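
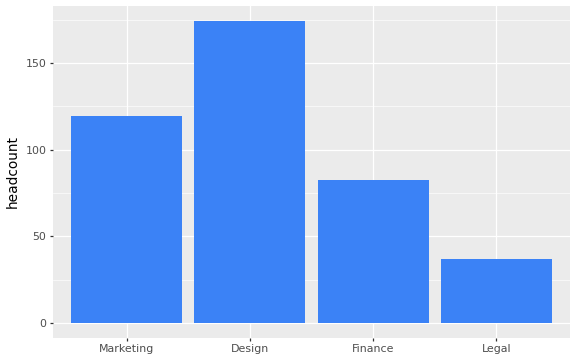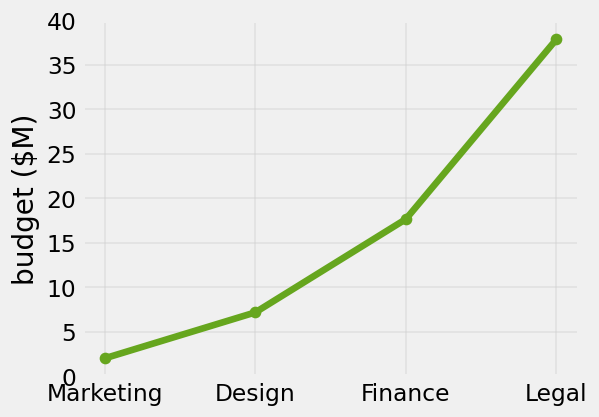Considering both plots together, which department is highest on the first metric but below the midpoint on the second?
Design

Chart 2 median budget ($M) ≈ 10; below-median departments: Marketing, Design. Among those, Design has the highest headcount (≈ 180).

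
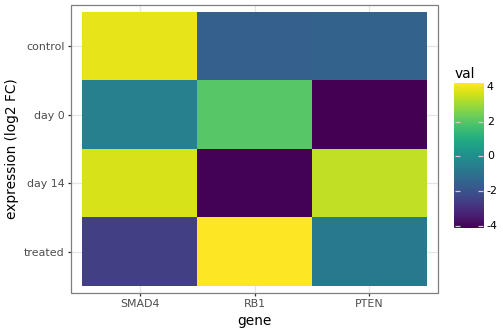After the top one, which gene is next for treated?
Top 3 for treated: RB1 ≈ 4, PTEN ≈ -1, SMAD4 ≈ -3.

PTEN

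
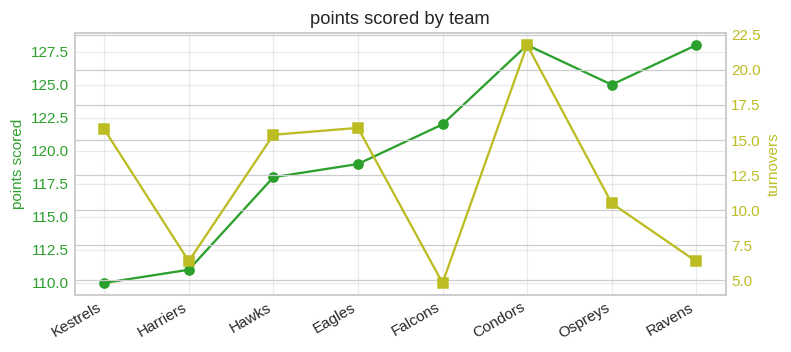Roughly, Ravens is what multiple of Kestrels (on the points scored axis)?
Ravens ≈ 128, Kestrels ≈ 110; 128/110 ≈ 1.16.

≈ 1.16×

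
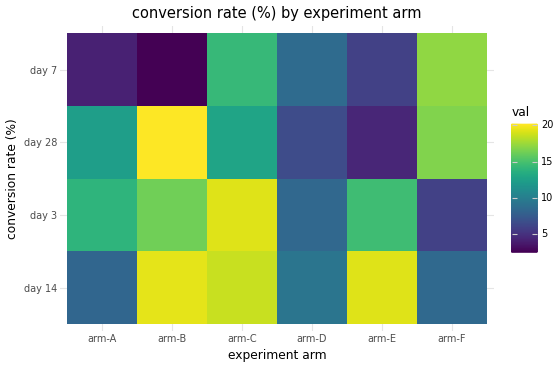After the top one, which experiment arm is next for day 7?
Top 3 for day 7: arm-F ≈ 18, arm-C ≈ 14, arm-D ≈ 8.

arm-C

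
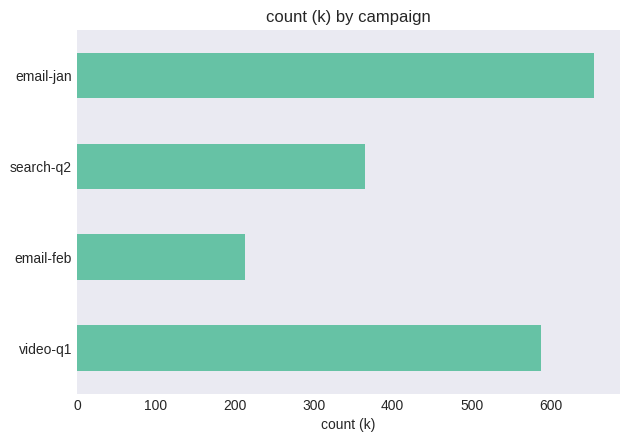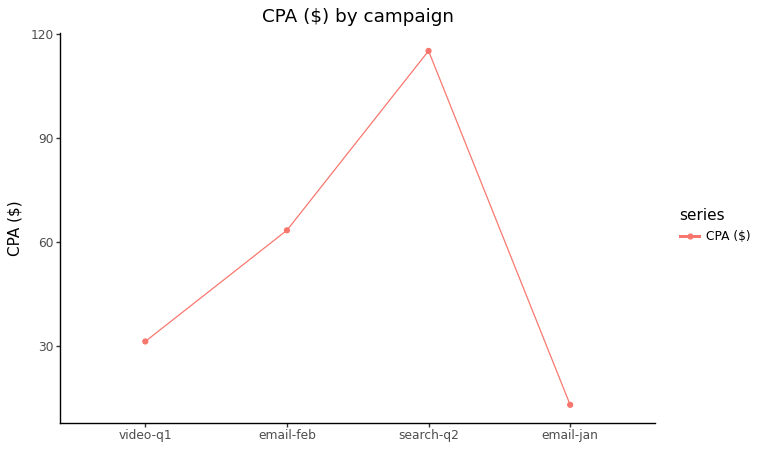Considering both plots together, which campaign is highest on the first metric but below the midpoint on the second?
email-jan

Chart 2 median CPA ($) ≈ 40; below-median campaigns: video-q1, email-jan. Among those, email-jan has the highest count (k) (≈ 700).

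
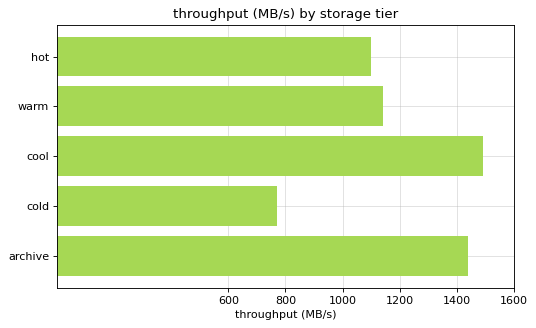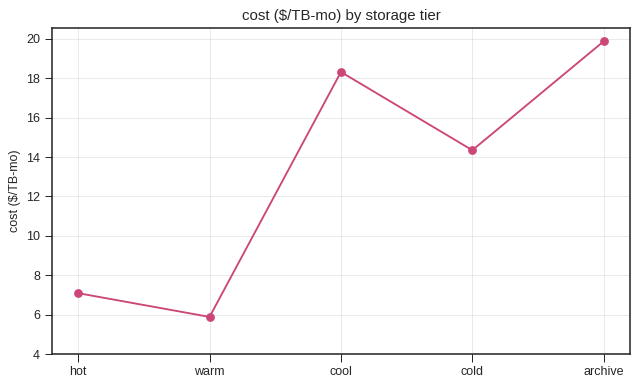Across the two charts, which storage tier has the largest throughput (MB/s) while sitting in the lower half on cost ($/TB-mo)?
warm

Chart 2 median cost ($/TB-mo) ≈ 14; below-median storage tiers: hot, warm. Among those, warm has the highest throughput (MB/s) (≈ 1200).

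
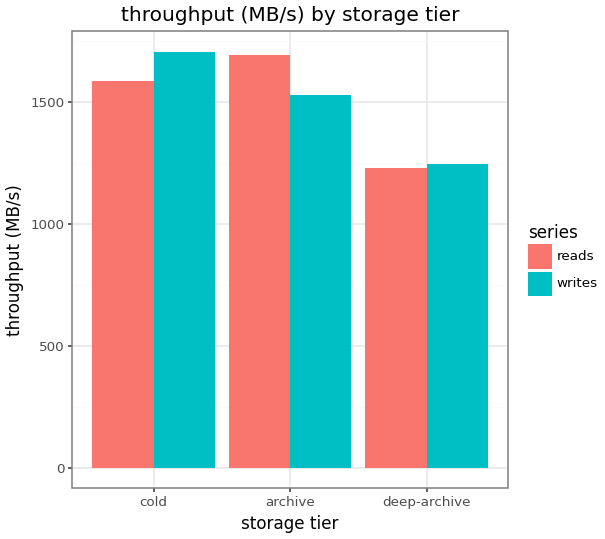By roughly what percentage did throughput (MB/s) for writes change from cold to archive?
cold ≈ 1800, archive ≈ 1600; (1600 − 1800) / 1800 ≈ -11.1%.

≈ -11.1%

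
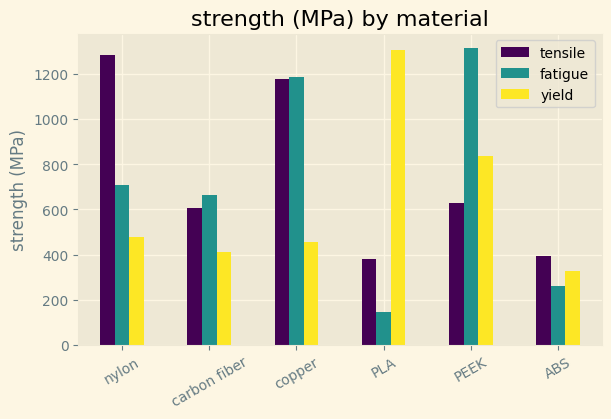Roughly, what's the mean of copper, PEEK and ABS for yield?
≈ 533

(400 + 800 + 400) / 3 ≈ 533.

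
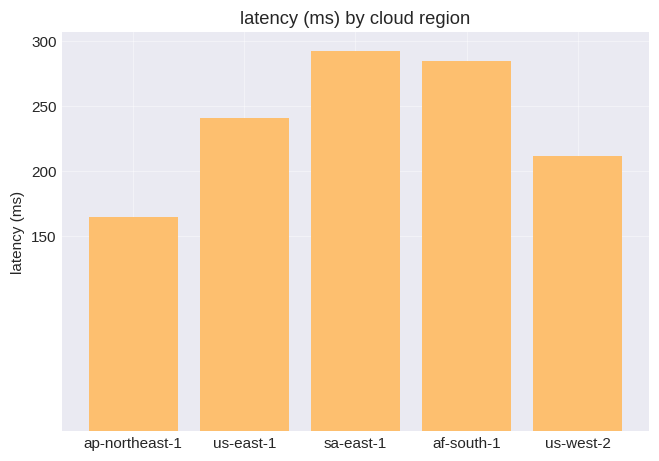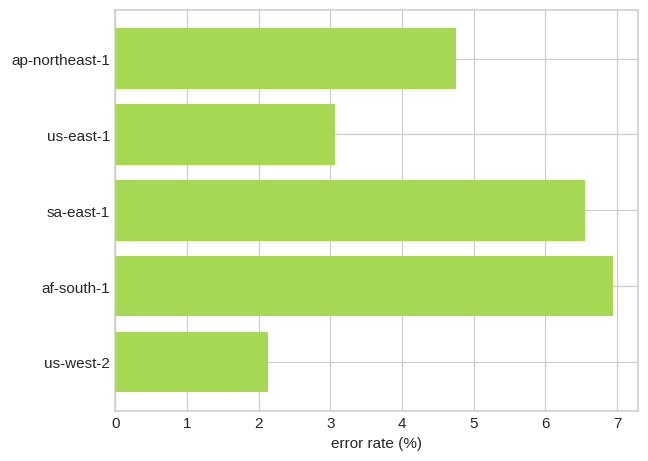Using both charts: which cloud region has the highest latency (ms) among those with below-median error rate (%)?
Chart 2 median error rate (%) ≈ 5; below-median cloud regions: us-east-1, us-west-2. Among those, us-east-1 has the highest latency (ms) (≈ 250).

us-east-1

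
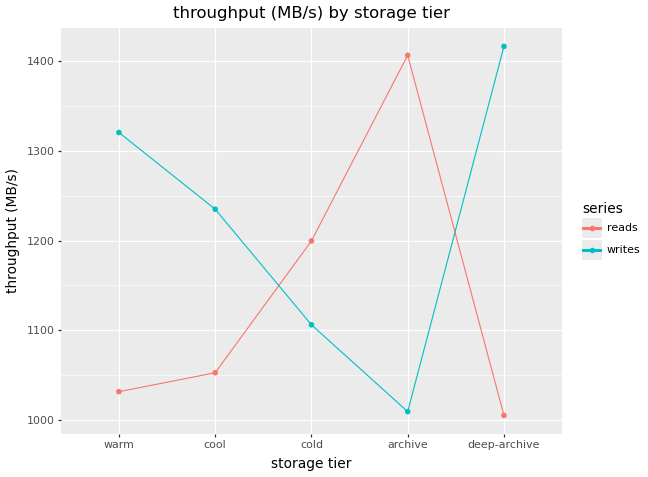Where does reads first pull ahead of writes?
cool: reads ≈ 1050 vs writes ≈ 1250 (not yet); cold: reads ≈ 1200 vs writes ≈ 1100 (first crossover).

cold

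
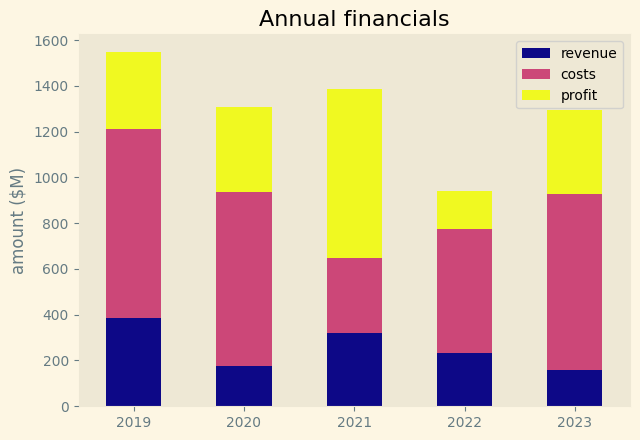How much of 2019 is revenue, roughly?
≈ 400

revenue top ≈ 400, bottom ≈ 0; segment ≈ 400.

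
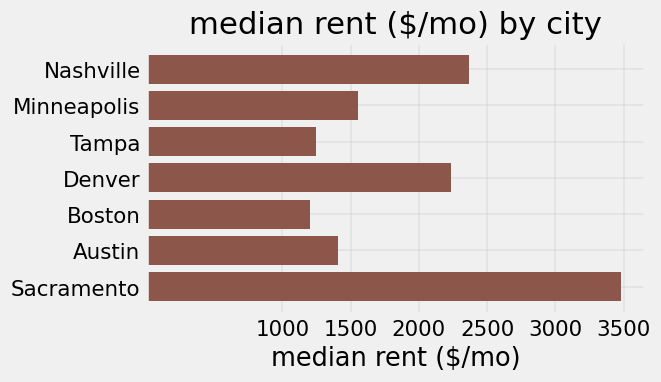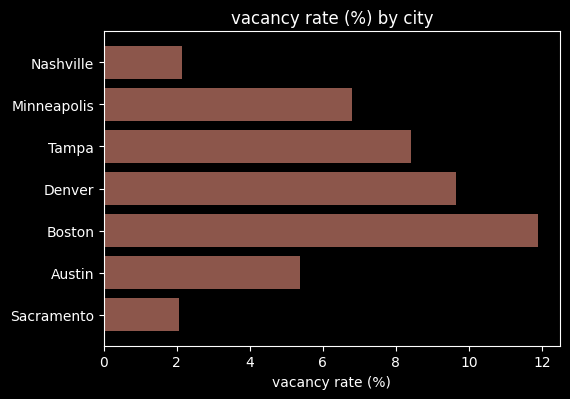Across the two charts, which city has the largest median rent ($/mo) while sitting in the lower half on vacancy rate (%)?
Chart 2 median vacancy rate (%) ≈ 6; below-median cities: Nashville, Austin, Sacramento. Among those, Sacramento has the highest median rent ($/mo) (≈ 3500).

Sacramento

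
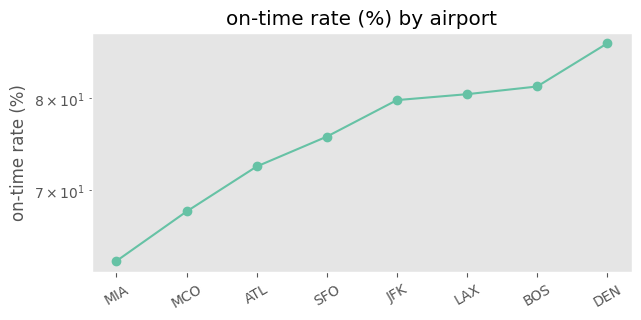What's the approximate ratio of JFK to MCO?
≈ 1.18×

JFK ≈ 80, MCO ≈ 68; 80/68 ≈ 1.18.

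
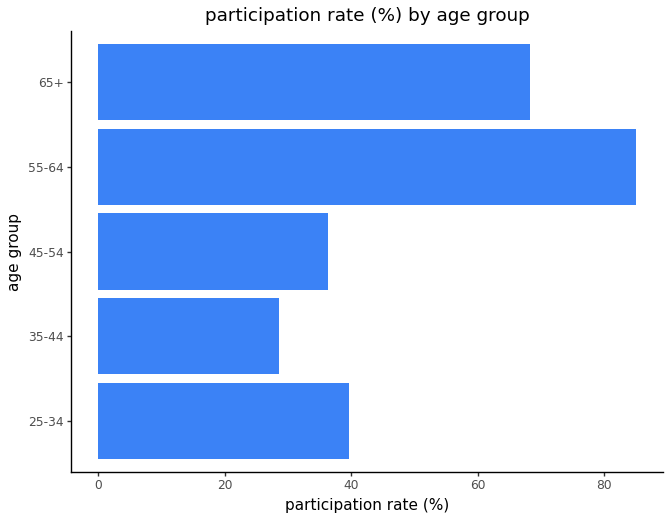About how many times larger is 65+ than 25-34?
65+ ≈ 70, 25-34 ≈ 40; 70/40 ≈ 1.75.

≈ 1.75×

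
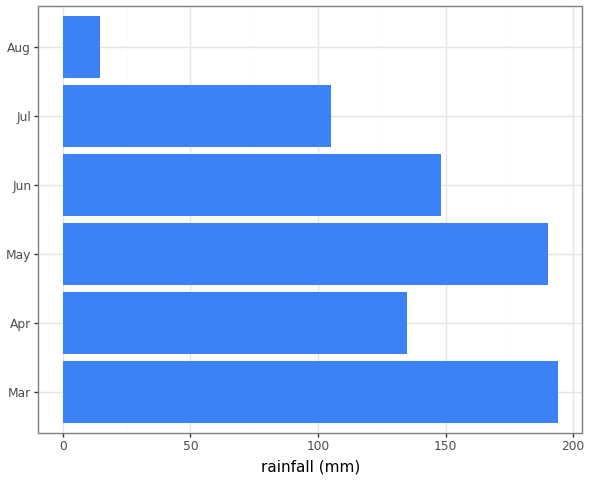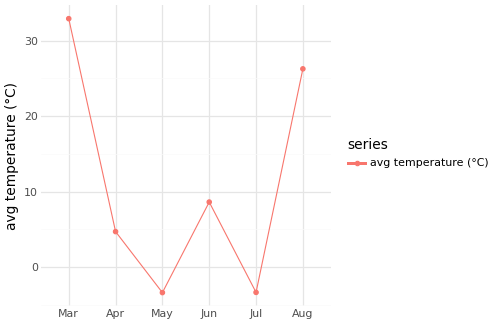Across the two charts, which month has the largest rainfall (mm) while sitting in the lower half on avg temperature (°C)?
Chart 2 median avg temperature (°C) ≈ 5; below-median months: Apr, May, Jul. Among those, May has the highest rainfall (mm) (≈ 200).

May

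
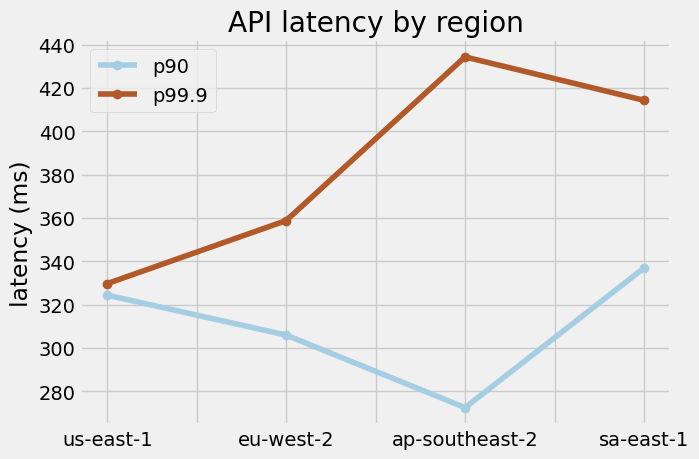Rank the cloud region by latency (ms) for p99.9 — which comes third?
Top 4 for p99.9: ap-southeast-2 ≈ 440, sa-east-1 ≈ 420, eu-west-2 ≈ 360, us-east-1 ≈ 320.

eu-west-2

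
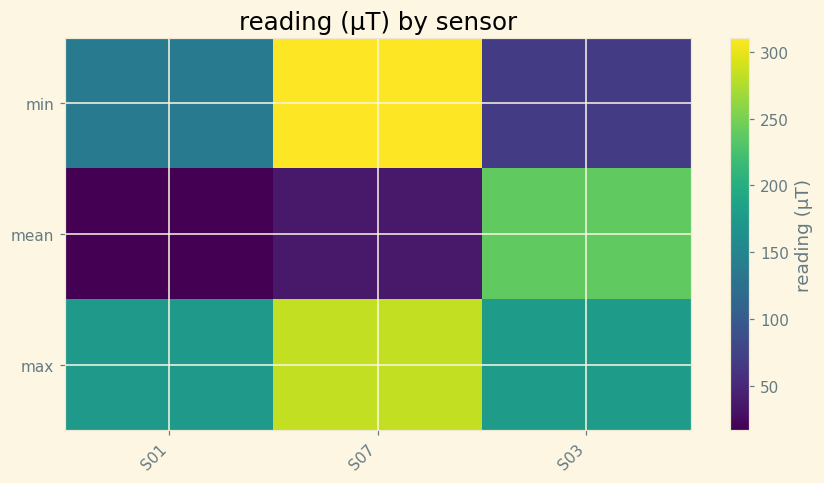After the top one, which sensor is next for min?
Top 3 for min: S07 ≈ 300, S01 ≈ 150, S03 ≈ 75.

S01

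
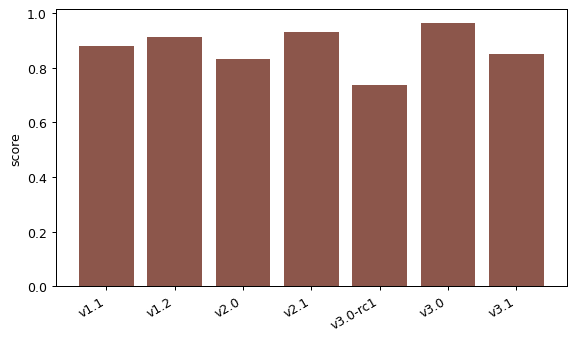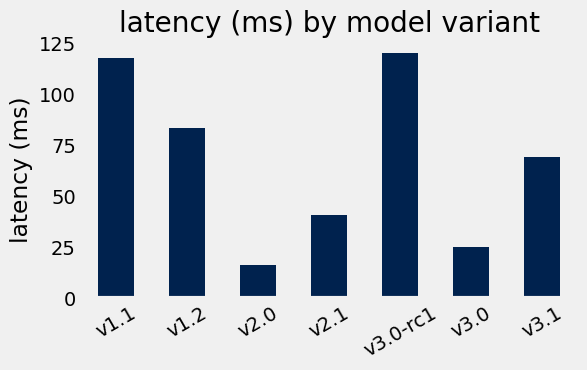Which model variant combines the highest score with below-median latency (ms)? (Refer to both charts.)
Chart 2 median latency (ms) ≈ 60; below-median model variants: v2.0, v2.1, v3.0. Among those, v3.0 has the highest score (≈ 1).

v3.0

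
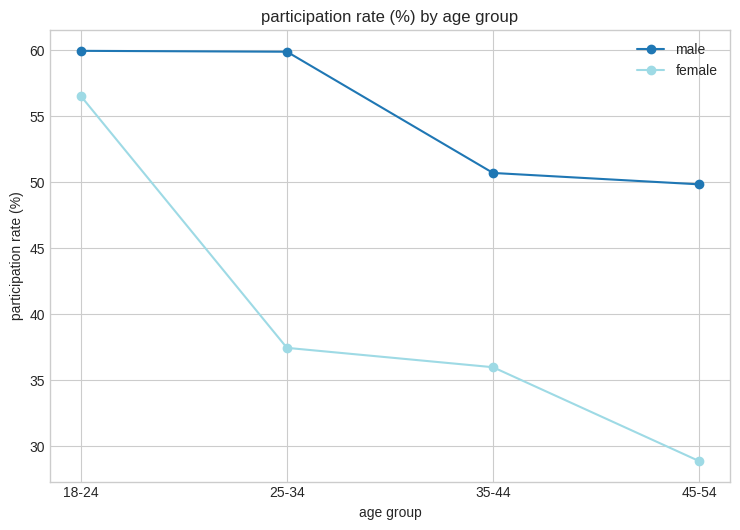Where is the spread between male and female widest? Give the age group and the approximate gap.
25-34, ≈ 25 %

25-34: male ≈ 60, female ≈ 35 → gap ≈ 25. Next-largest (45-54) is only ≈ 20.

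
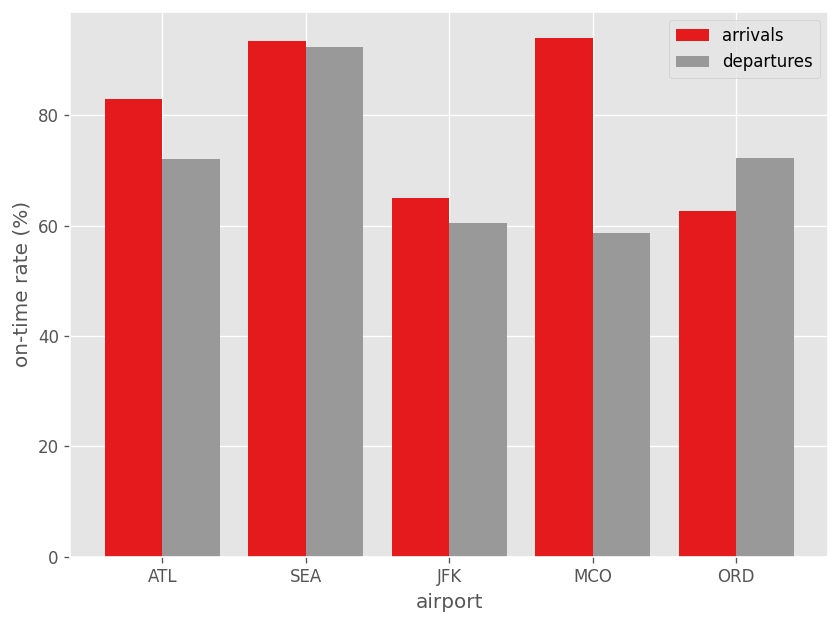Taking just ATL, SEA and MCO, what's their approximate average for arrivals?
(80 + 90 + 90) / 3 ≈ 87.

≈ 87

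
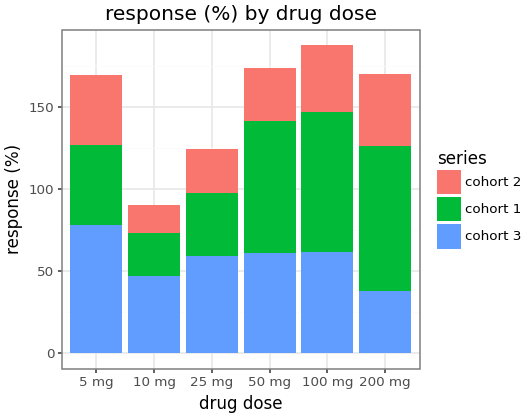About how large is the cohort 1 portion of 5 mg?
≈ 40

cohort 1 top ≈ 120, bottom ≈ 80; segment ≈ 40.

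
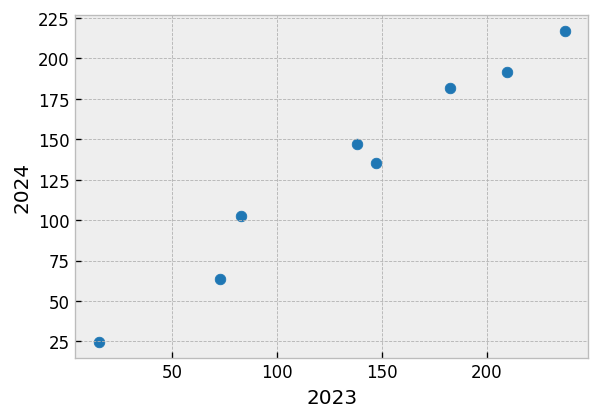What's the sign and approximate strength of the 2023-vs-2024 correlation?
Points are positively correlated; strong (|r| ≈ 1.0).

positive, strong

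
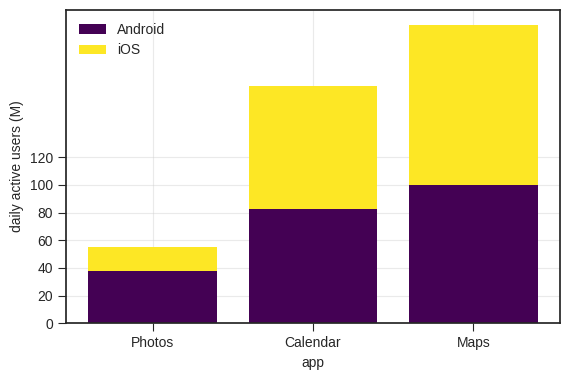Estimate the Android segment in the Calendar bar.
Android top ≈ 80, bottom ≈ 0; segment ≈ 80.

≈ 80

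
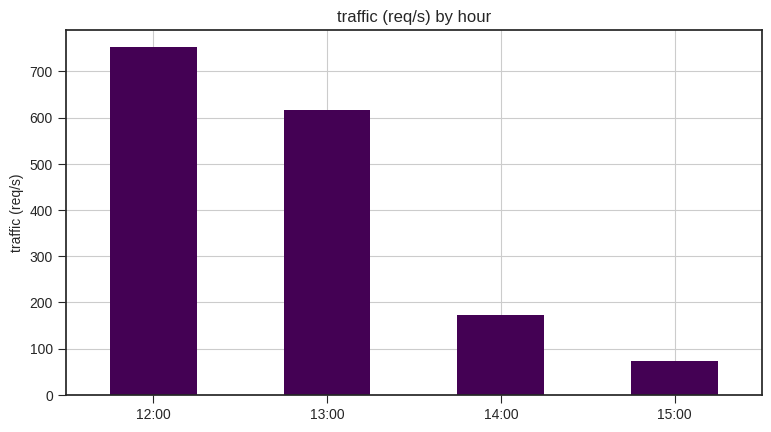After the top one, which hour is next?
Top 3: 12:00 ≈ 800, 13:00 ≈ 600, 14:00 ≈ 200.

13:00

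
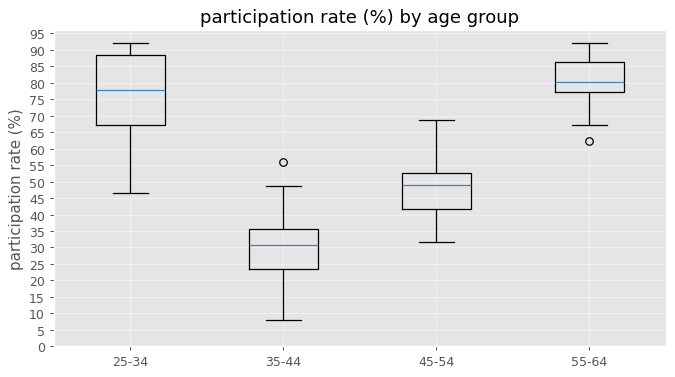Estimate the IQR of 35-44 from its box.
≈ 10

Q3 ≈ 35, Q1 ≈ 25; IQR ≈ 10.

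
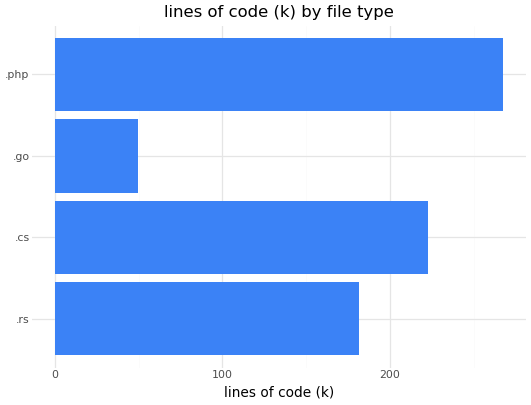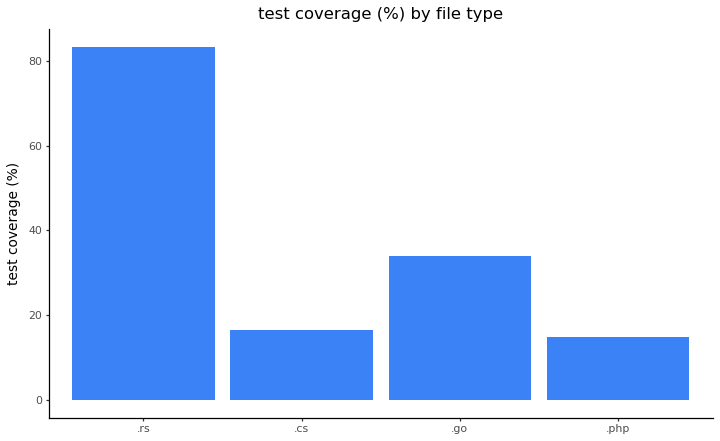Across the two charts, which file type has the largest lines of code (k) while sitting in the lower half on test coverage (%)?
Chart 2 median test coverage (%) ≈ 30; below-median file types: .cs, .php. Among those, .php has the highest lines of code (k) (≈ 275).

.php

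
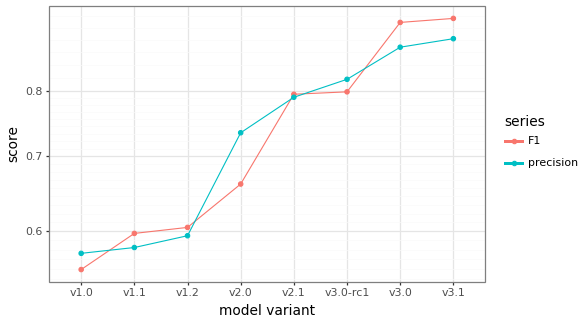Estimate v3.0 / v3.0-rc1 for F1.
v3.0 ≈ 0.90, v3.0-rc1 ≈ 0.80; 0.90/0.80 ≈ 1.12.

≈ 1.12×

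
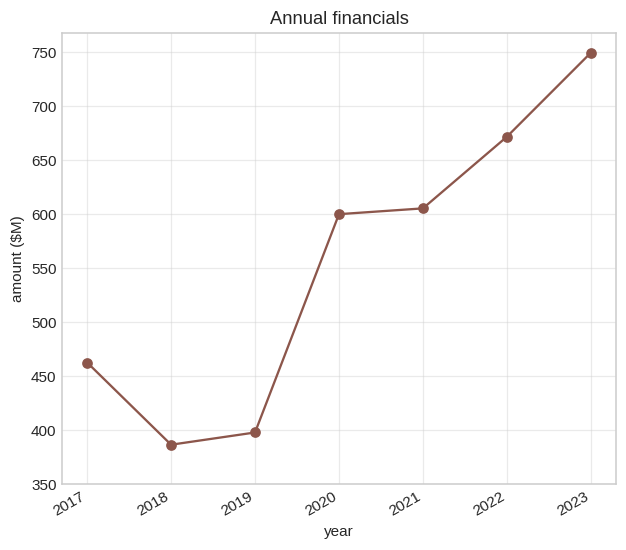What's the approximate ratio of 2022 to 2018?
≈ 1.62×

2022 ≈ 650, 2018 ≈ 400; 650/400 ≈ 1.62.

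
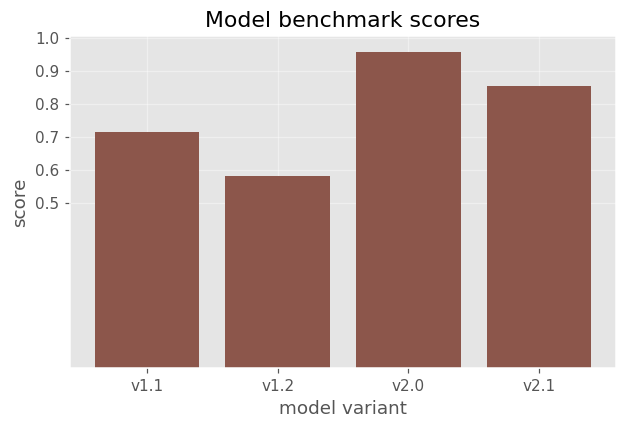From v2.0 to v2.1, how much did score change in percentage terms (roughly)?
v2.0 ≈ 1.0, v2.1 ≈ 0.9; (0.9 − 1.0) / 1.0 ≈ -10%.

≈ -10%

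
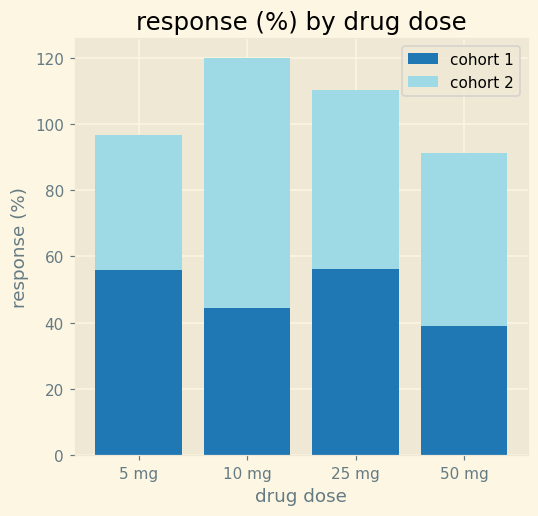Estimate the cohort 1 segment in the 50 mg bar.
cohort 1 top ≈ 40, bottom ≈ 0; segment ≈ 40.

≈ 40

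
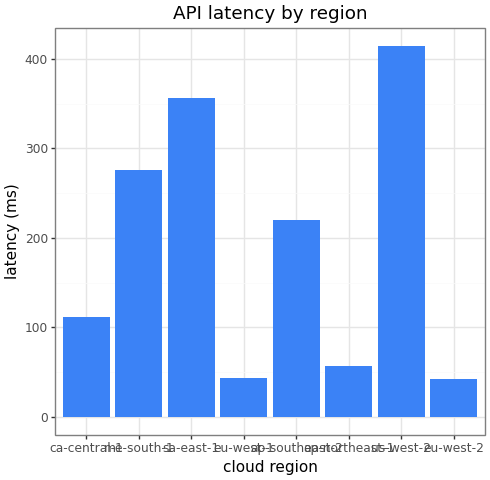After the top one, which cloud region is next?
Top 3: us-west-2 ≈ 400, sa-east-1 ≈ 350, me-south-1 ≈ 300.

sa-east-1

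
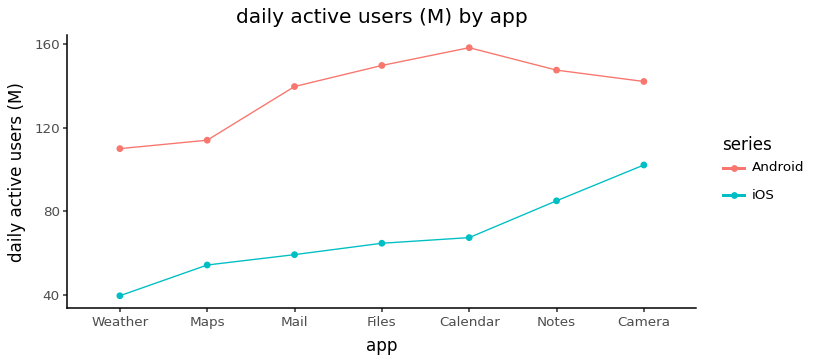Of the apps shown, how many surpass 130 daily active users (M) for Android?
Above 130: Mail, Files, Calendar, Notes, Camera.

5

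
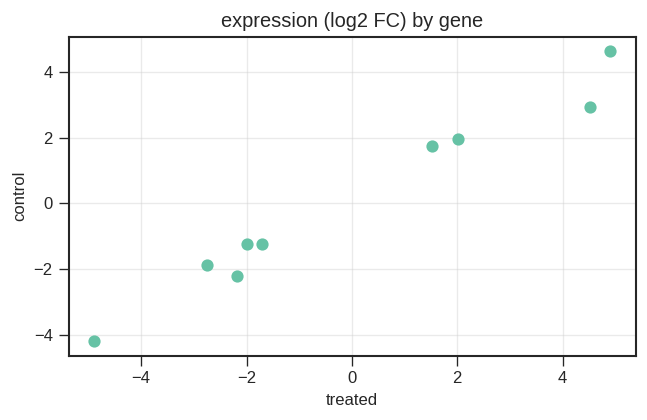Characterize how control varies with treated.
positive, strong

Points are positively correlated; strong (|r| ≈ 1.0).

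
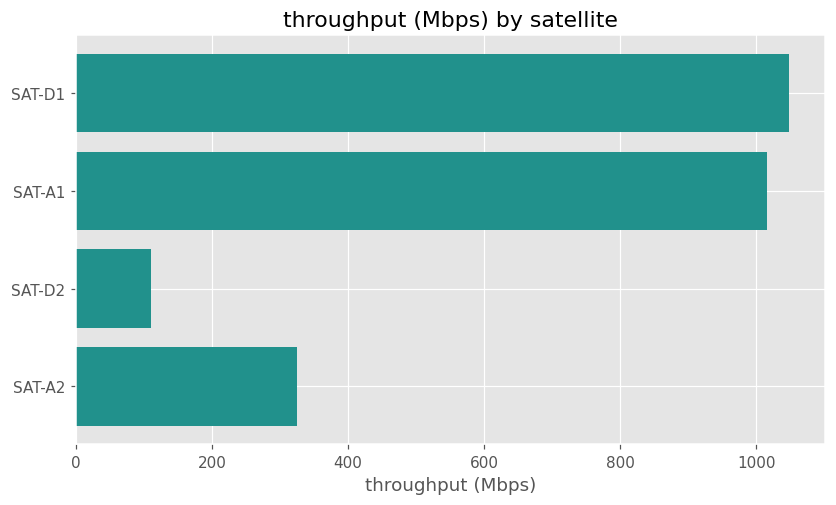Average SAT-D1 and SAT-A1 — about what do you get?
≈ 1000

(1000 + 1000) / 2 ≈ 1000.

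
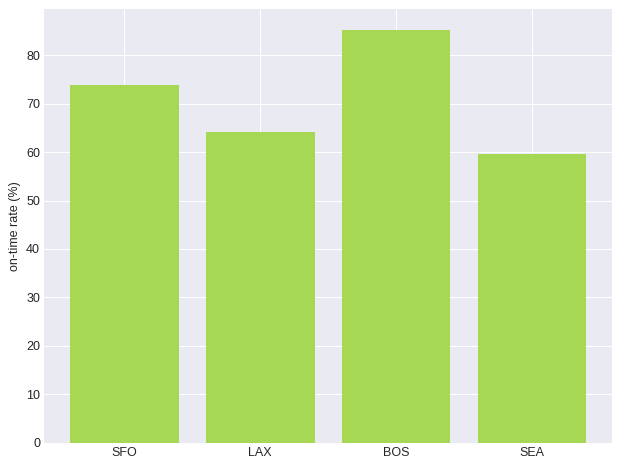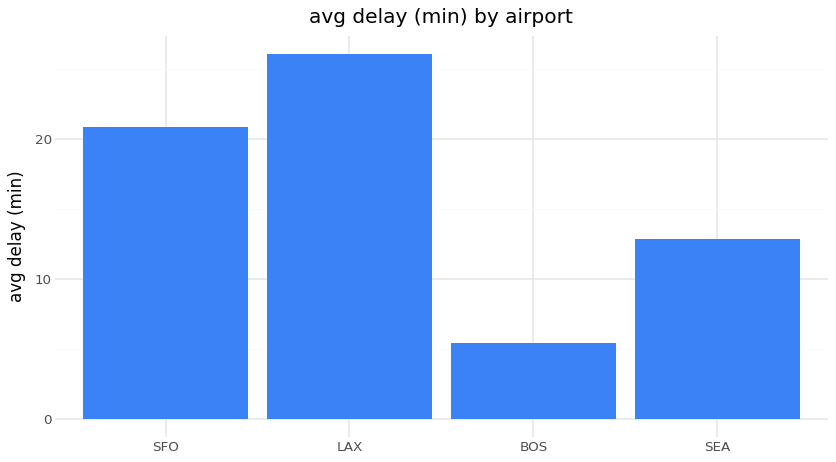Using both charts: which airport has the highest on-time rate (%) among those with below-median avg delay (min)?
Chart 2 median avg delay (min) ≈ 15; below-median airports: BOS, SEA. Among those, BOS has the highest on-time rate (%) (≈ 90).

BOS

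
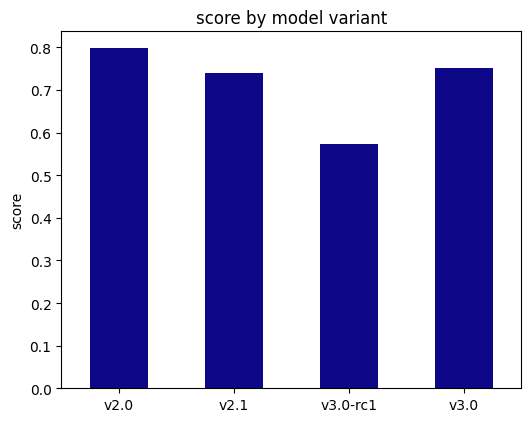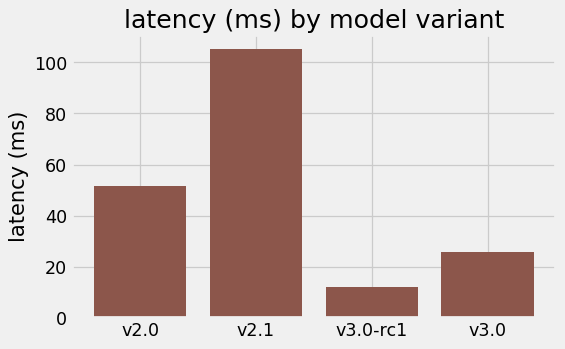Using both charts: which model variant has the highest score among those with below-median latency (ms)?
Chart 2 median latency (ms) ≈ 40; below-median model variants: v3.0-rc1, v3.0. Among those, v3.0 has the highest score (≈ 0.8).

v3.0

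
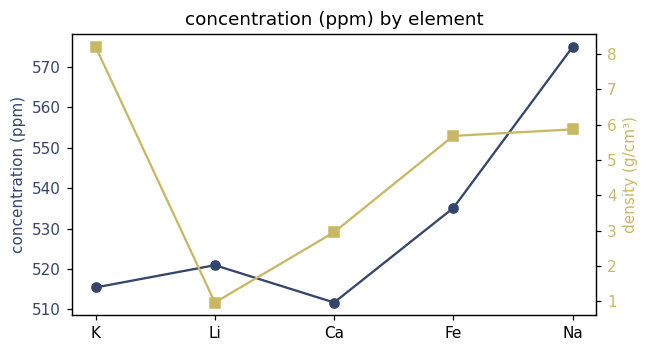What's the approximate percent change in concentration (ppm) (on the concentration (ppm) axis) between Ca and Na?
Ca ≈ 510, Na ≈ 570; (570 − 510) / 510 ≈ +11.8%.

≈ +11.8%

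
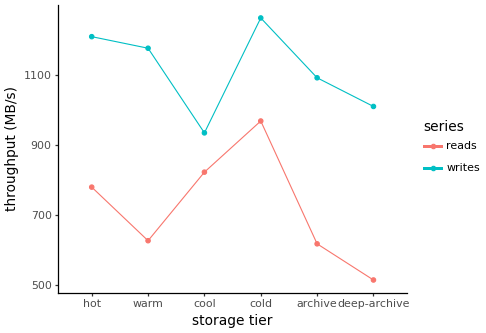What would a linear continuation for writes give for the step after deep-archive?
Last three: 1300, 1100, 1000 → slope ≈ -150/step → next ≈ 850.

≈ 850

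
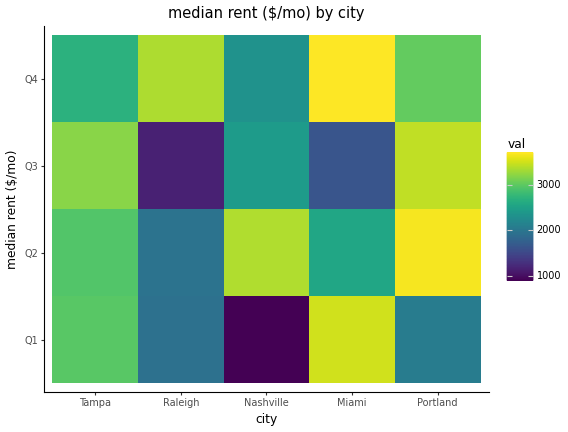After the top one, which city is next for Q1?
Top 3 for Q1: Miami ≈ 3500, Tampa ≈ 3000, Portland ≈ 2000.

Tampa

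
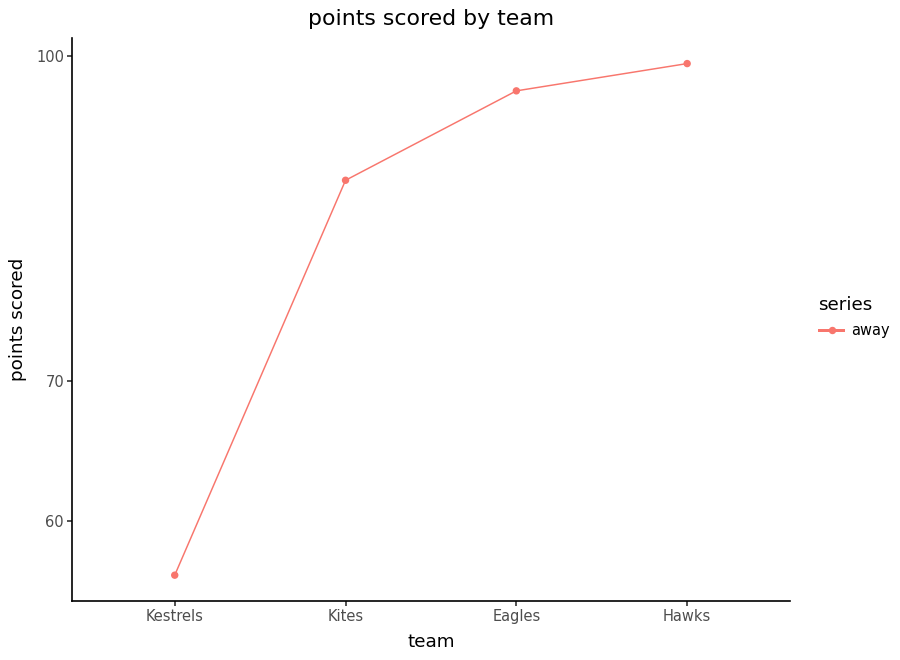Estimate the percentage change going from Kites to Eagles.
≈ +11.8%

Kites ≈ 85, Eagles ≈ 95; (95 − 85) / 85 ≈ +11.8%.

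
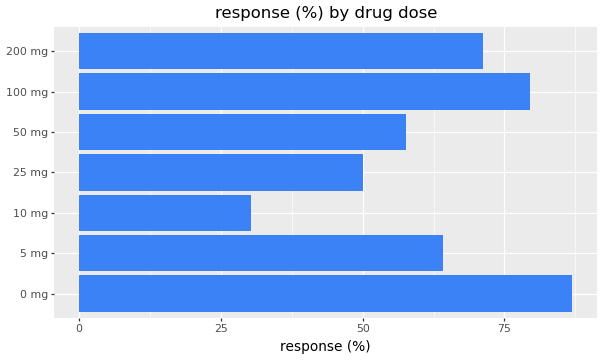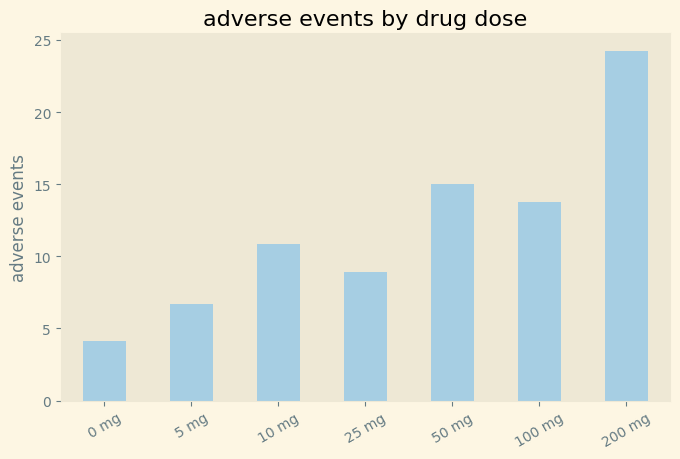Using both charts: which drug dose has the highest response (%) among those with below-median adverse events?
0 mg

Chart 2 median adverse events ≈ 10; below-median drug doses: 0 mg, 5 mg, 25 mg. Among those, 0 mg has the highest response (%) (≈ 90).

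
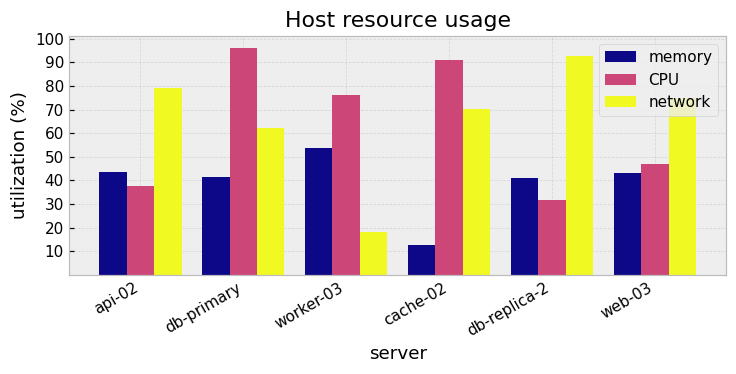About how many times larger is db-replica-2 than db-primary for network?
db-replica-2 ≈ 90, db-primary ≈ 60; 90/60 ≈ 1.5.

≈ 1.5×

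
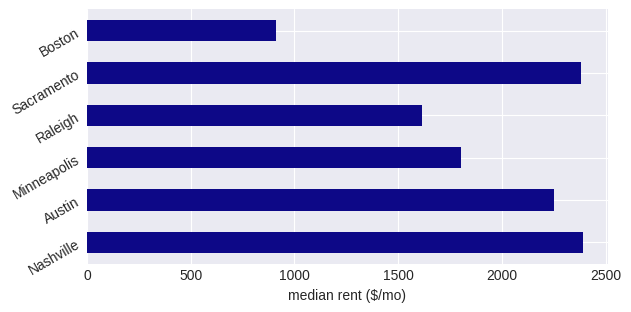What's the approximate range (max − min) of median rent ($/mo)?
Max Nashville ≈ 2400, min Boston ≈ 1000; range ≈ 1400.

≈ 1400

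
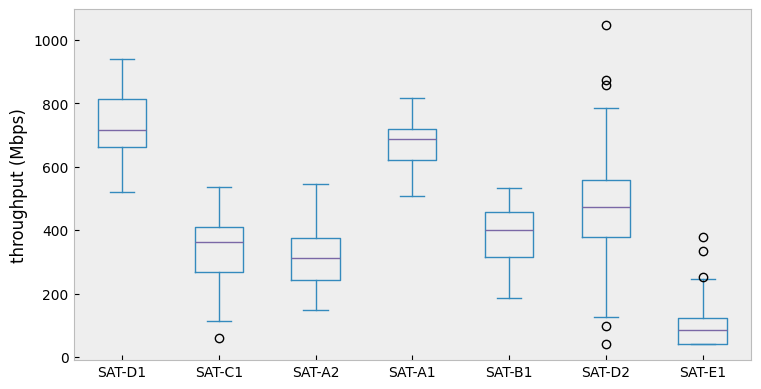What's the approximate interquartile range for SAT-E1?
≈ 100

Q3 ≈ 100, Q1 ≈ 0; IQR ≈ 100.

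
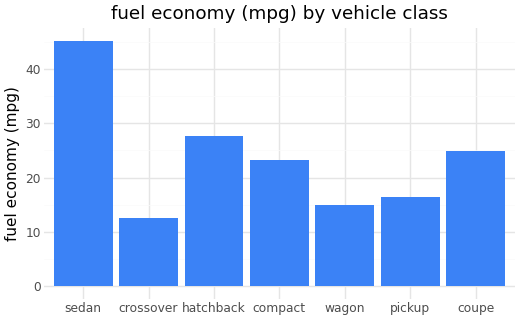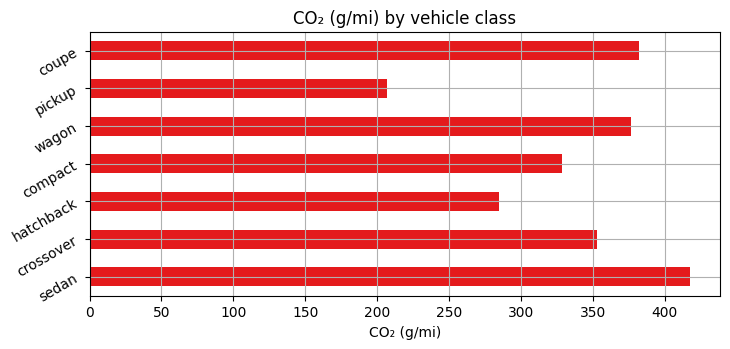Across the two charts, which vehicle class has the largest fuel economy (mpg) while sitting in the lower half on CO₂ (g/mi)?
Chart 2 median CO₂ (g/mi) ≈ 350; below-median vehicle classes: hatchback, compact, pickup. Among those, hatchback has the highest fuel economy (mpg) (≈ 30).

hatchback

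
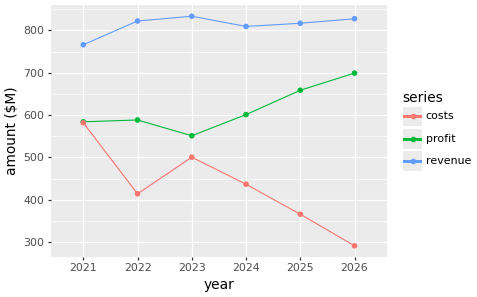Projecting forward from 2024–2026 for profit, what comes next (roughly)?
Last three: 600, 650, 700 → slope ≈ 50/step → next ≈ 750.

≈ 750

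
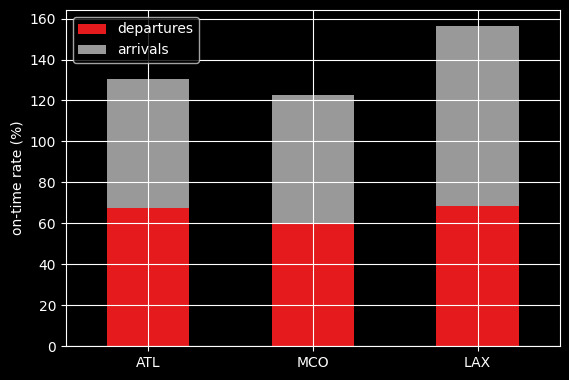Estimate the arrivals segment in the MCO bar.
arrivals top ≈ 120, bottom ≈ 60; segment ≈ 60.

≈ 60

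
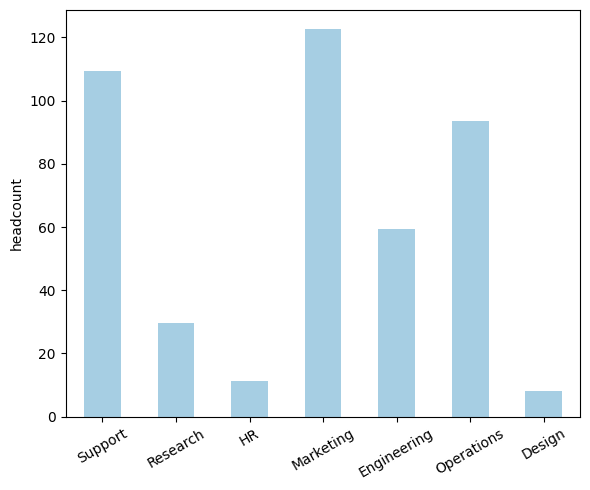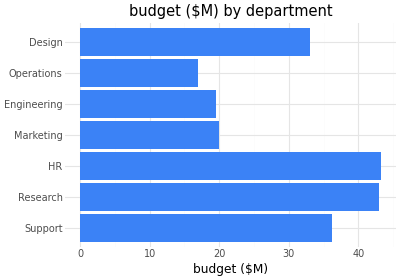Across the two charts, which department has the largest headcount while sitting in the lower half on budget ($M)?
Marketing

Chart 2 median budget ($M) ≈ 35; below-median departments: Marketing, Engineering, Operations. Among those, Marketing has the highest headcount (≈ 120).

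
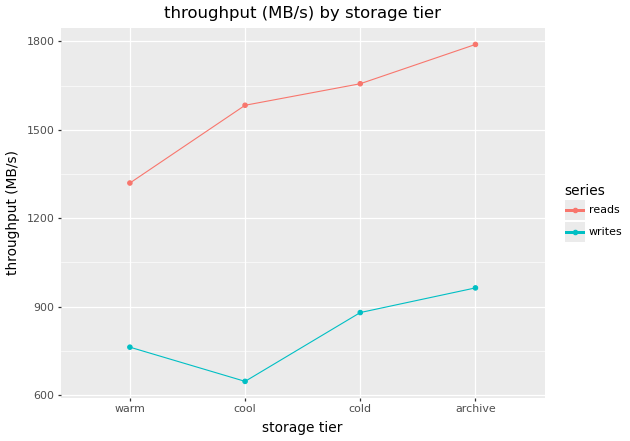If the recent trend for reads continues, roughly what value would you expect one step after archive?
≈ 1900

Last three: 1600, 1700, 1800 → slope ≈ 100/step → next ≈ 1900.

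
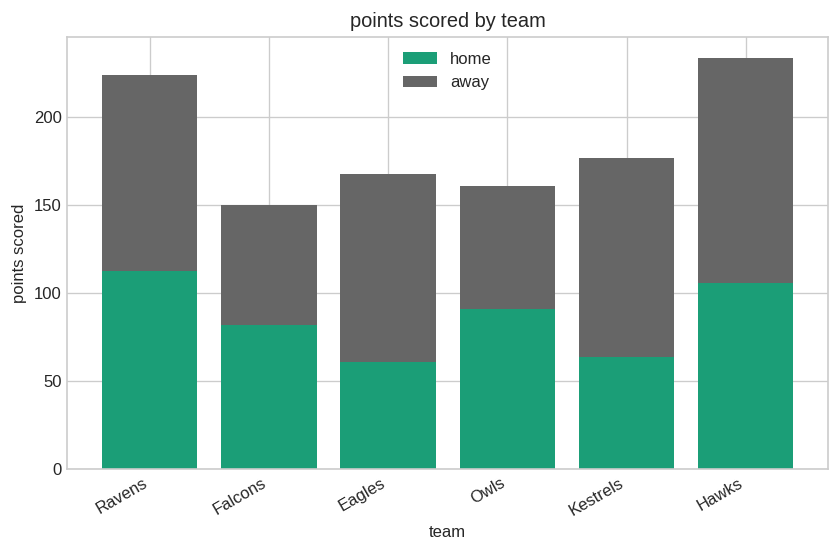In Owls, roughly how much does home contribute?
≈ 100

home top ≈ 100, bottom ≈ 0; segment ≈ 100.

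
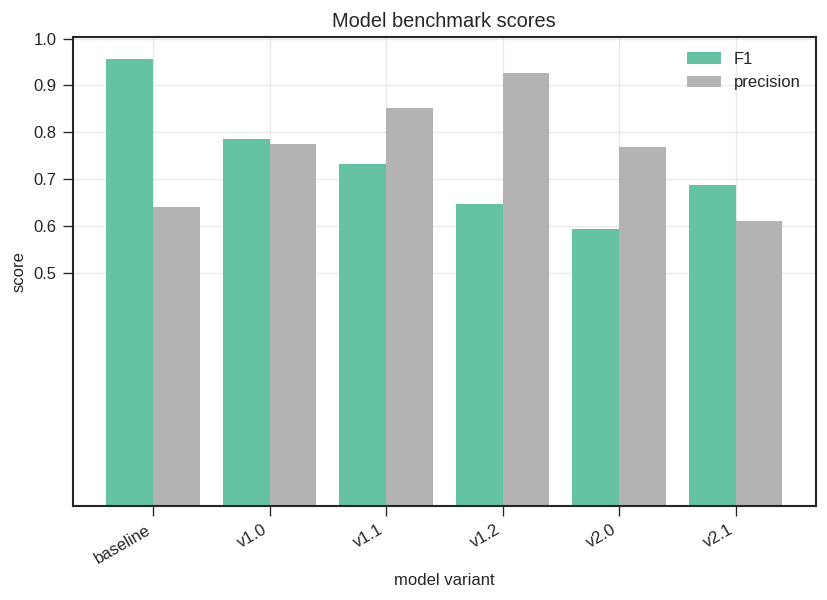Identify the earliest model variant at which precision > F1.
v1.0: precision ≈ 0.8 vs F1 ≈ 0.8 (not yet); v1.1: precision ≈ 0.9 vs F1 ≈ 0.7 (first crossover).

v1.1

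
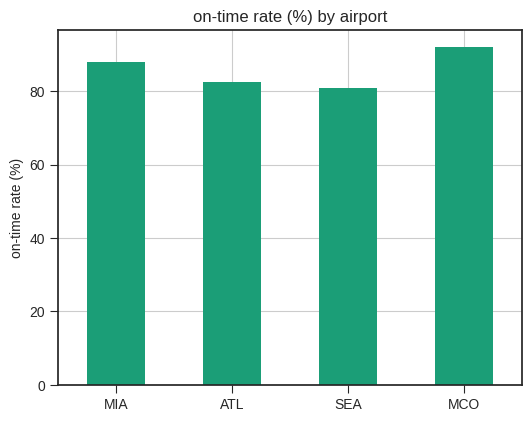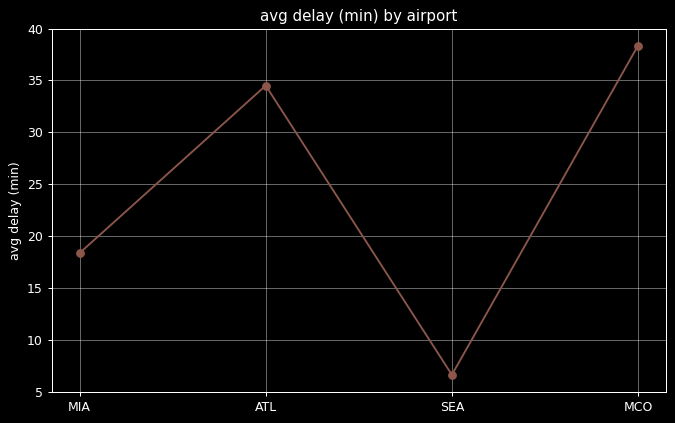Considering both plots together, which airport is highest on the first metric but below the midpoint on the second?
Chart 2 median avg delay (min) ≈ 25; below-median airports: MIA, SEA. Among those, MIA has the highest on-time rate (%) (≈ 90).

MIA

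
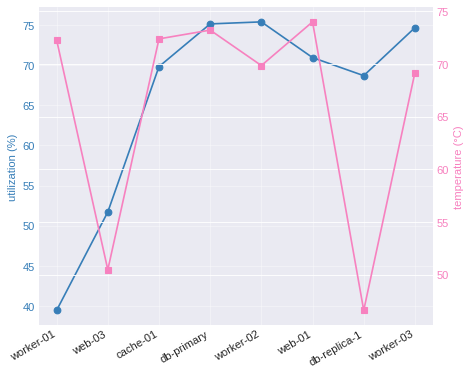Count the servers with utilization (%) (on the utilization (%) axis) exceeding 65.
Above 65: cache-01, db-primary, worker-02, web-01, db-replica-1, worker-03.

6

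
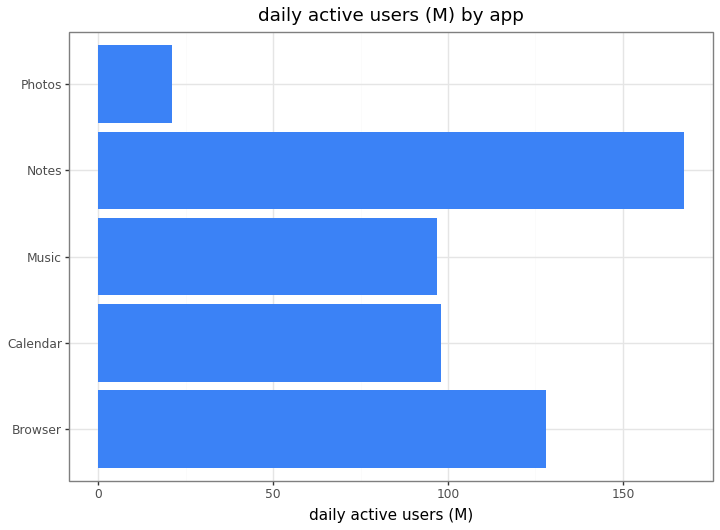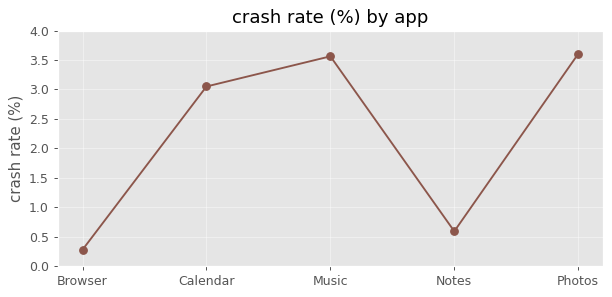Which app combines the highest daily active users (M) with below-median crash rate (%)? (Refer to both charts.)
Chart 2 median crash rate (%) ≈ 3; below-median apps: Browser, Notes. Among those, Notes has the highest daily active users (M) (≈ 160).

Notes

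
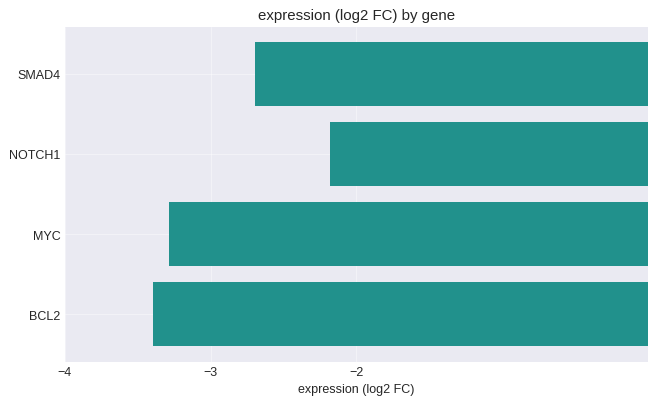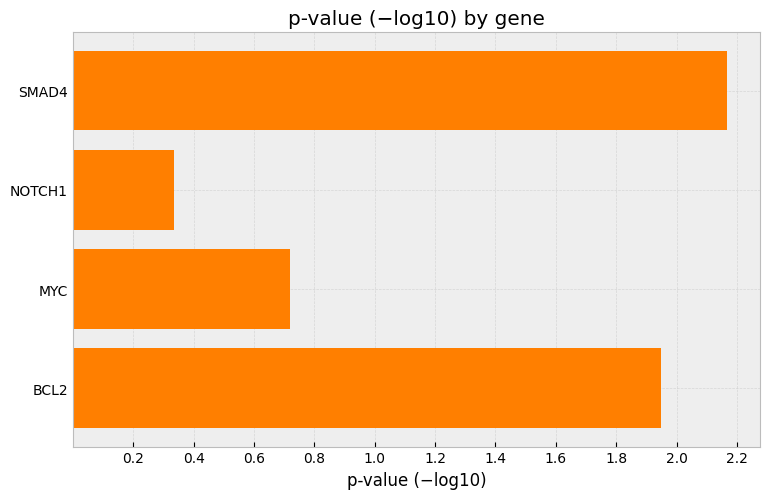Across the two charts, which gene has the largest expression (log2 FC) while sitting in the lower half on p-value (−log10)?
Chart 2 median p-value (−log10) ≈ 1.4; below-median genes: NOTCH1, MYC. Among those, NOTCH1 has the highest expression (log2 FC) (≈ -2).

NOTCH1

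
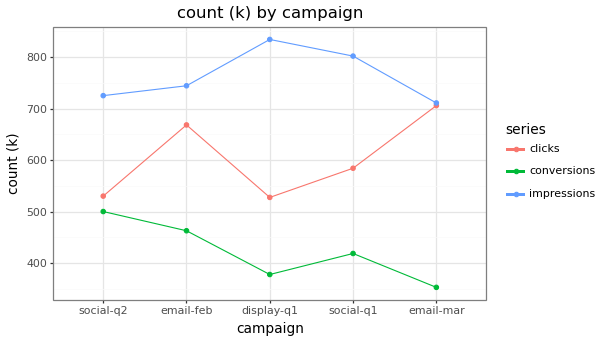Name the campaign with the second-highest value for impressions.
social-q1

Top 3 for impressions: display-q1 ≈ 850, social-q1 ≈ 800, email-feb ≈ 750.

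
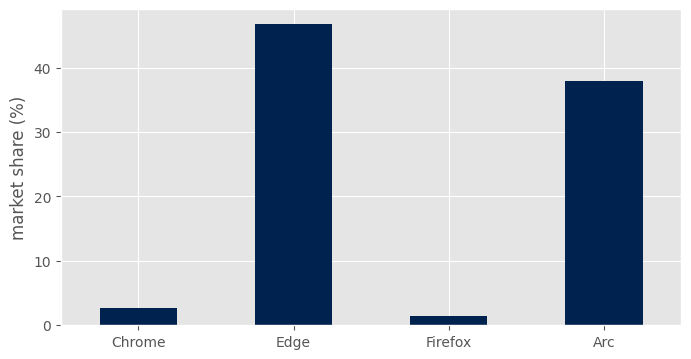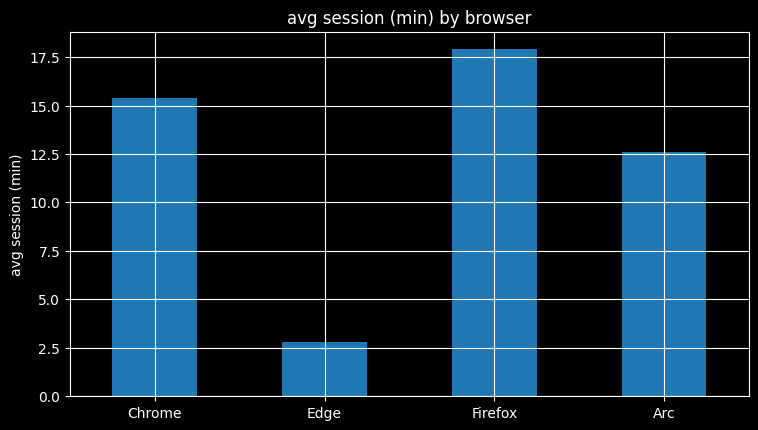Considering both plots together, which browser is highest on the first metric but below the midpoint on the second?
Chart 2 median avg session (min) ≈ 14; below-median browsers: Edge, Arc. Among those, Edge has the highest market share (%) (≈ 45).

Edge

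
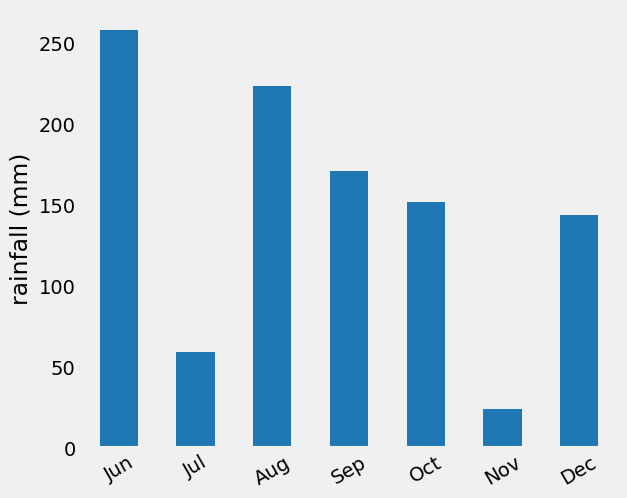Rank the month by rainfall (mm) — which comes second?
Top 3: Jun ≈ 250, Aug ≈ 225, Sep ≈ 175.

Aug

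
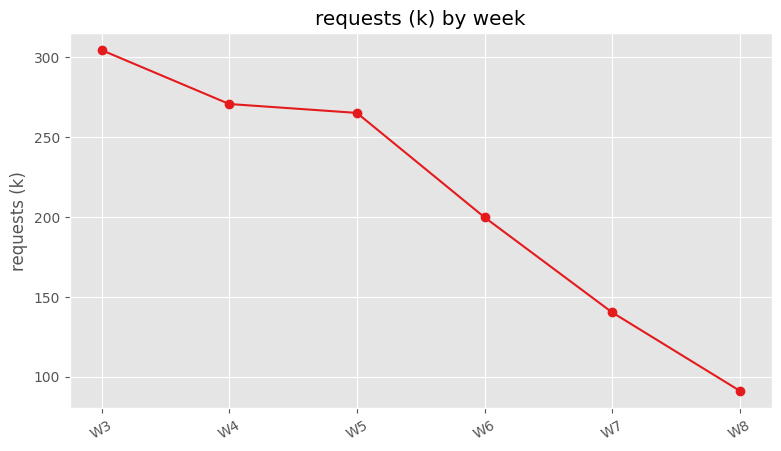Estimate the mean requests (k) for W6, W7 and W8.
(200 + 140 + 100) / 3 ≈ 147.

≈ 147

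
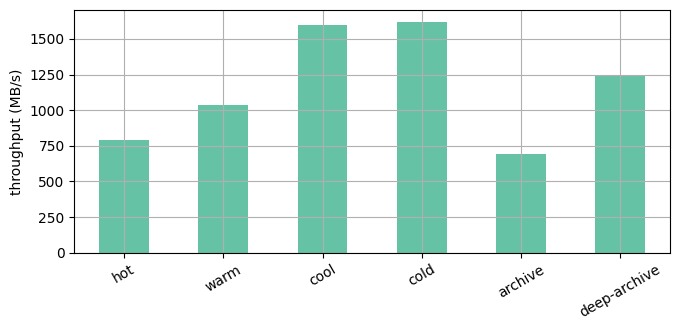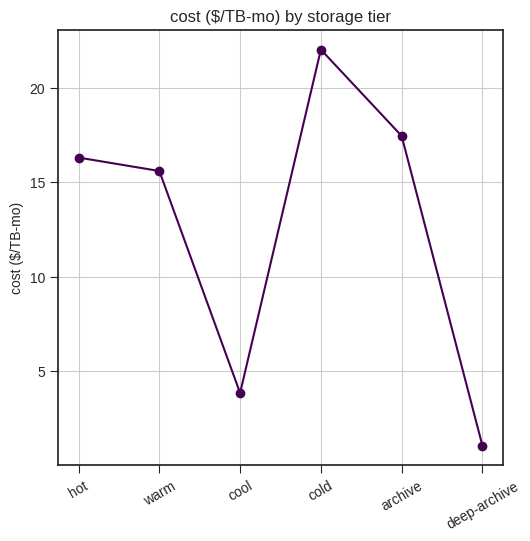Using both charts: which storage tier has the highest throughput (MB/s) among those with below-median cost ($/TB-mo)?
Chart 2 median cost ($/TB-mo) ≈ 15; below-median storage tiers: warm, cool, deep-archive. Among those, cool has the highest throughput (MB/s) (≈ 1600).

cool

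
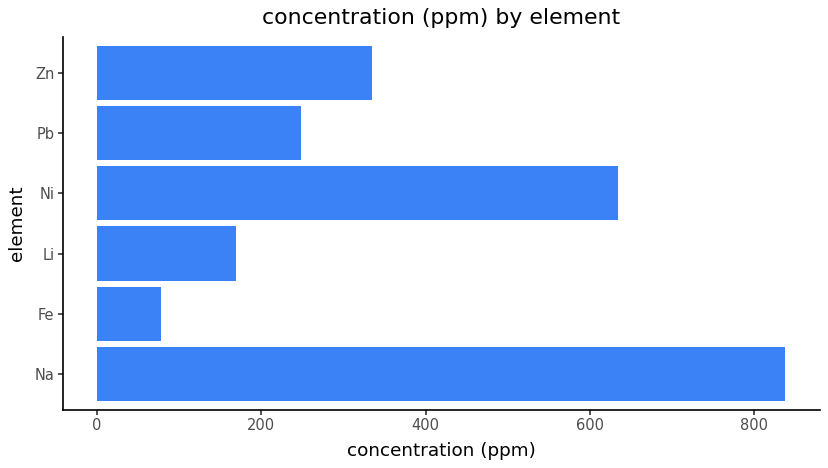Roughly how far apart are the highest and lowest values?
Max Na ≈ 800, min Fe ≈ 100; range ≈ 700.

≈ 700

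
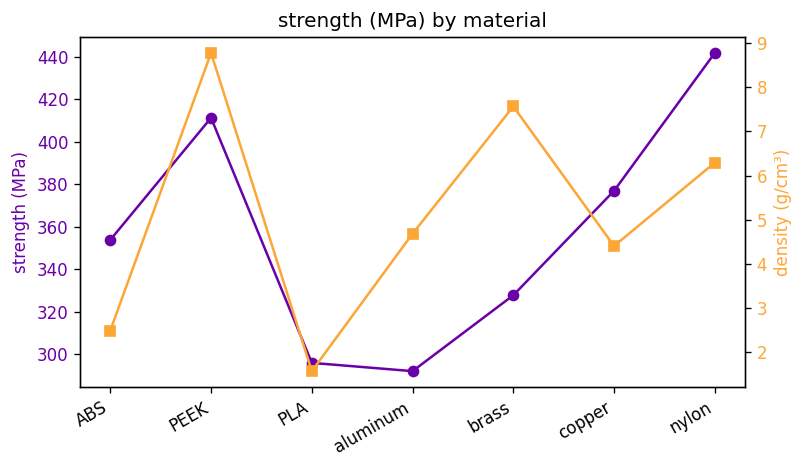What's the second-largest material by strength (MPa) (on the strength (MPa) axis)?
Top 3 (on the strength (MPa) axis): nylon ≈ 440, PEEK ≈ 420, copper ≈ 380.

PEEK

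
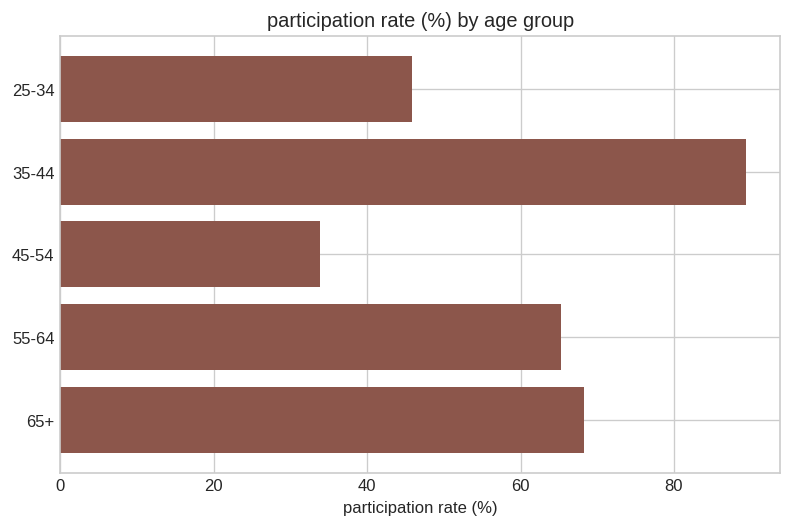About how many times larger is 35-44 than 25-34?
≈ 1.8×

35-44 ≈ 90, 25-34 ≈ 50; 90/50 ≈ 1.8.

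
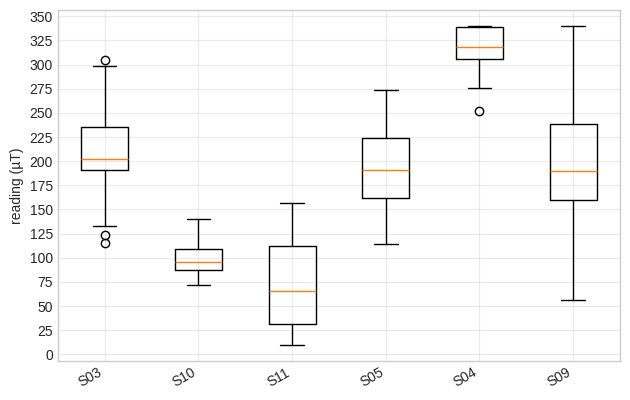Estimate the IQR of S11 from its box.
≈ 75

Q3 ≈ 100, Q1 ≈ 25; IQR ≈ 75.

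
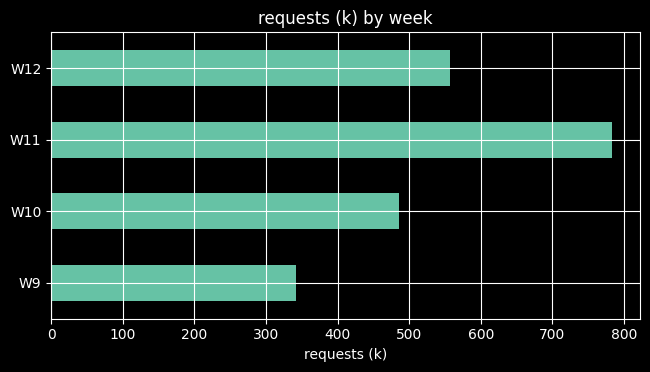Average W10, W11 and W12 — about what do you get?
(500 + 800 + 600) / 3 ≈ 633.

≈ 633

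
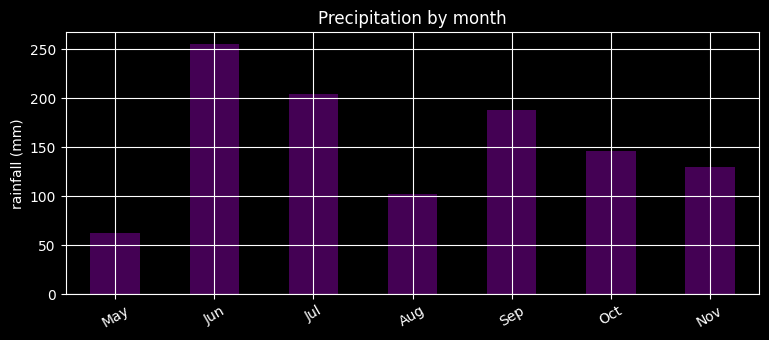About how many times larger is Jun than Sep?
Jun ≈ 250, Sep ≈ 175; 250/175 ≈ 1.43.

≈ 1.43×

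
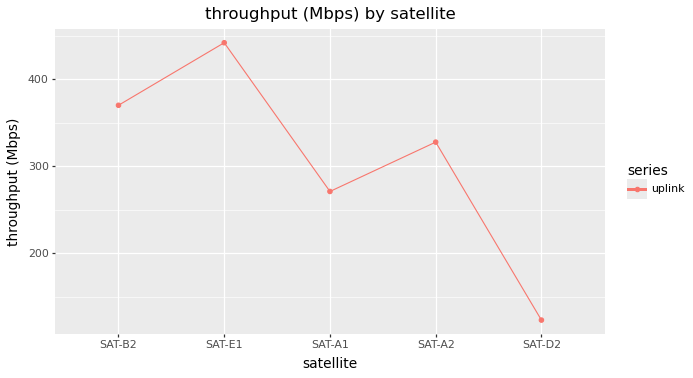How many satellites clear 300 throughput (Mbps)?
3

Above 300: SAT-B2, SAT-E1, SAT-A2.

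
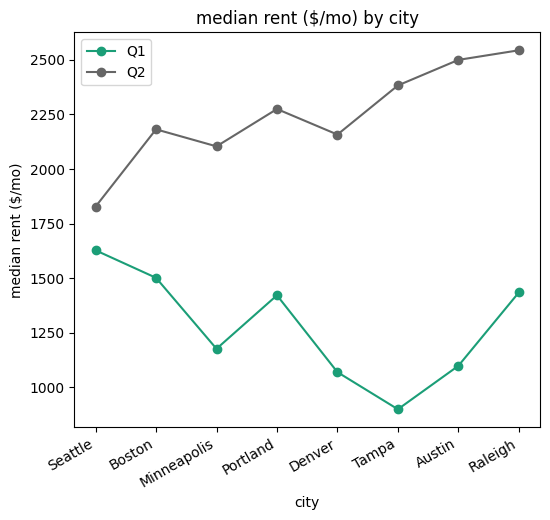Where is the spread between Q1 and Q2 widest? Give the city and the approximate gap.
Tampa: Q1 ≈ 800, Q2 ≈ 2400 → gap ≈ 1600. Next-largest (Austin) is only ≈ 1400.

Tampa, ≈ 1600 $/mo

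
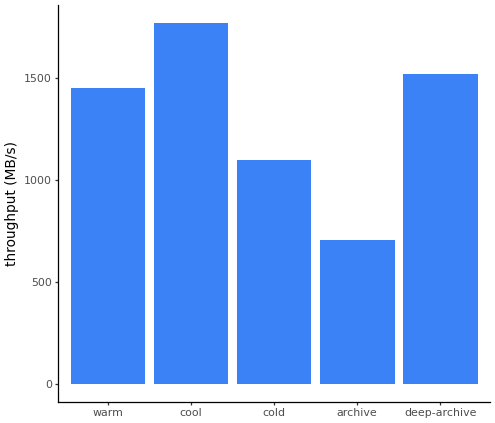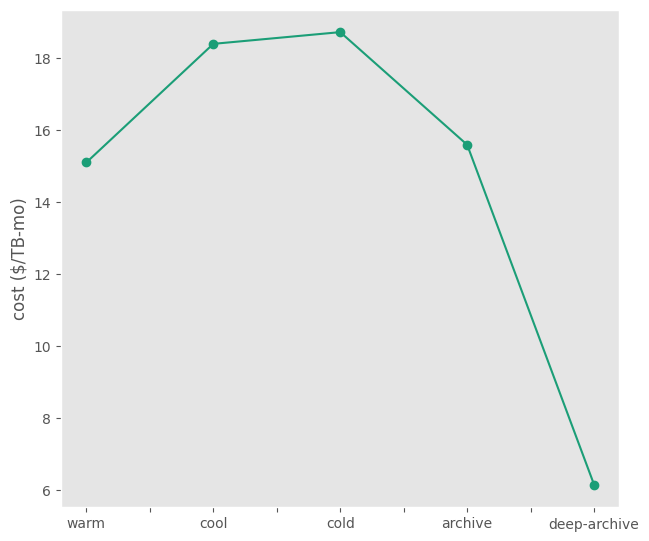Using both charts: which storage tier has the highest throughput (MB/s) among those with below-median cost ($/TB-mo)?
deep-archive

Chart 2 median cost ($/TB-mo) ≈ 16; below-median storage tiers: warm, deep-archive. Among those, deep-archive has the highest throughput (MB/s) (≈ 1600).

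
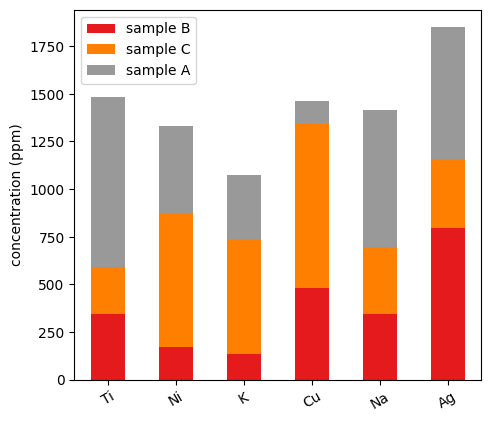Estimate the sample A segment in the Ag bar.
≈ 600

sample A top ≈ 1800, bottom ≈ 1200; segment ≈ 600.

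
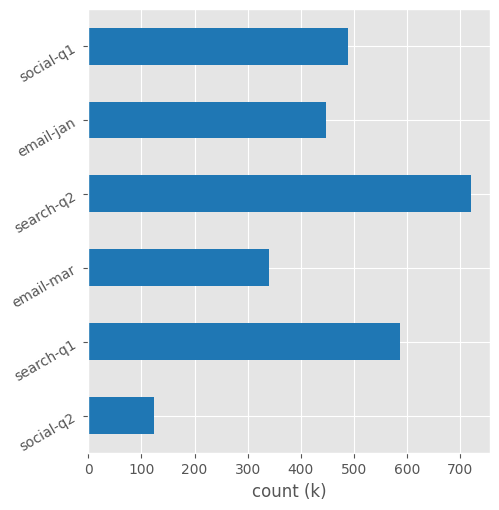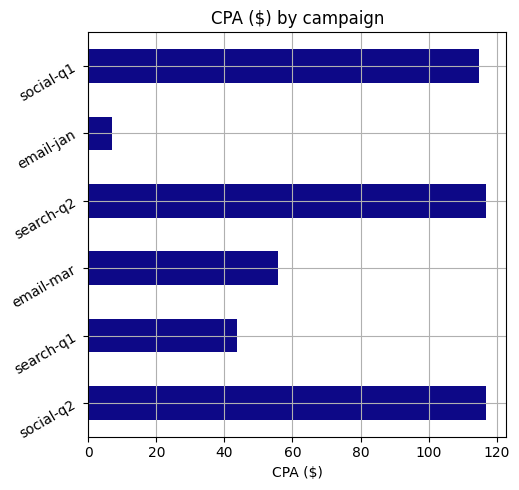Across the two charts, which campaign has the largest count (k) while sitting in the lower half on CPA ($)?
Chart 2 median CPA ($) ≈ 80; below-median campaigns: search-q1, email-mar, email-jan. Among those, search-q1 has the highest count (k) (≈ 600).

search-q1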